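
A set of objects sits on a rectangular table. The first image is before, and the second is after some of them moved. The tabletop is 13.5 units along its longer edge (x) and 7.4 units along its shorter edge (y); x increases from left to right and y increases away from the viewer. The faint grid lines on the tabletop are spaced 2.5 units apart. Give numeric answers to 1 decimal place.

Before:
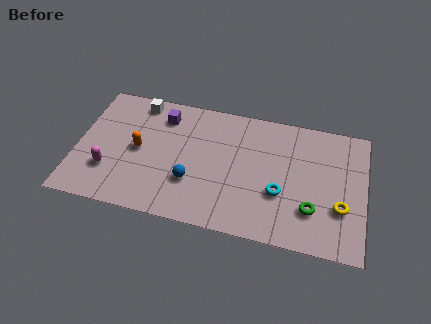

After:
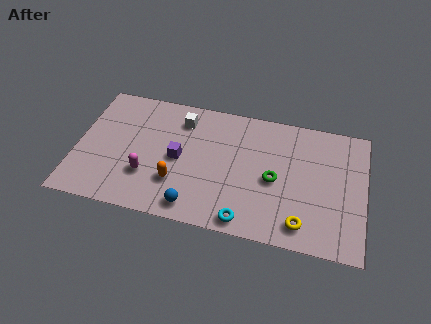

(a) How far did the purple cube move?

2.5

From (3.9, 5.9) to (4.8, 3.6), the purple cube covered √(0.9² + 2.3²) ≈ 2.5 units.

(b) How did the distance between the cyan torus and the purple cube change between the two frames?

-2.2

Before: roughly 6.5 units apart; after: 4.3. That's 2.2 units closer together.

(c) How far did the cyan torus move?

2.4

From (9.6, 2.7) to (8.1, 0.8), the cyan torus covered √(1.5² + 1.9²) ≈ 2.4 units.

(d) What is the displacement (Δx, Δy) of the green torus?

(-1.8, 1.3)

The green torus was at about (11.1, 2.1) and moved to about (9.3, 3.4).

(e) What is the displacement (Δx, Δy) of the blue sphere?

(0.2, -1.4)

From the two frames, the blue sphere sits at roughly (5.5, 2.4) before and (5.7, 1.0) after.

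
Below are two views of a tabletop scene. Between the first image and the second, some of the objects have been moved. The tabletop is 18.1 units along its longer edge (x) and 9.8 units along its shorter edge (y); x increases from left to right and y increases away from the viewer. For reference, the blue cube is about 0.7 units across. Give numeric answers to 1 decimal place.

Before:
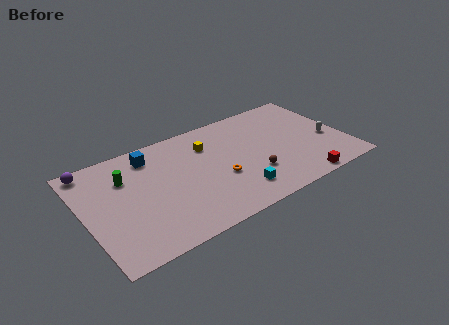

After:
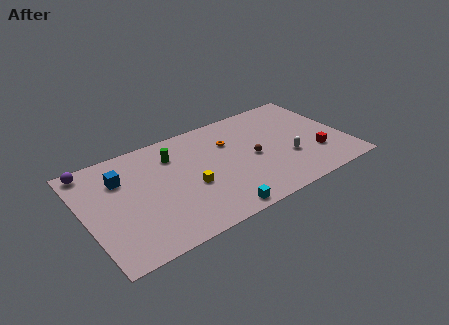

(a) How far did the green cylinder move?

3.4

The green cylinder was near (3.0, 6.9) before and (6.4, 7.4) after, so it travelled √(3.4² + 0.5²) ≈ 3.4 units.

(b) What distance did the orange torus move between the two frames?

3.2

The orange torus was near (9.1, 3.8) before and (10.3, 6.8) after, so it travelled √(1.2² + 3.0²) ≈ 3.2 units.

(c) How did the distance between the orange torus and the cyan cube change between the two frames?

+4.2

Before: roughly 2.0 units apart; after: 6.2. That's 4.2 units further apart.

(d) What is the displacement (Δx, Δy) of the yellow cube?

(-1.7, -3.2)

The yellow cube started near (8.8, 7.2) and ended near (7.1, 4.0).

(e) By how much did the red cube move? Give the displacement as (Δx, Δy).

(1.5, 2.1)

The red cube was at about (14.3, 0.8) and moved to about (15.8, 2.9).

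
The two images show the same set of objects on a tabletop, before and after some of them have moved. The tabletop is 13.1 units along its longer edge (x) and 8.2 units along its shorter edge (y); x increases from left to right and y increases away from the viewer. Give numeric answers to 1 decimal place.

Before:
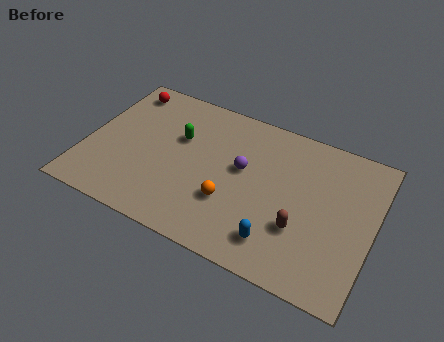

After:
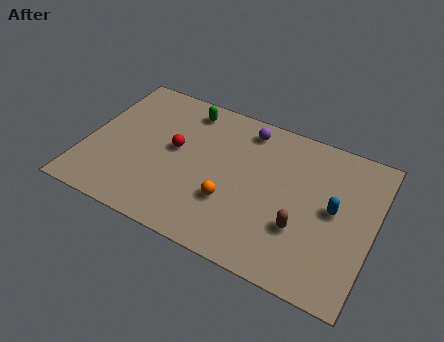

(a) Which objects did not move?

the brown capsule and the orange sphere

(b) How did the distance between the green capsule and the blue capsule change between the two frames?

+1.4

The distance was about 6.2 in the first image and 7.6 in the second, so they moved 1.4 units further apart.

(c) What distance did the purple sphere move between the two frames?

2.3

The purple sphere was near (7.1, 4.7) before and (7.0, 7.0) after, so it travelled √(0.1² + 2.3²) ≈ 2.3 units.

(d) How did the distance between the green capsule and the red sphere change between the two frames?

-0.9

Before: roughly 3.4 units apart; after: 2.5. That's 0.9 units closer together.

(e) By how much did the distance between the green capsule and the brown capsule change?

+0.8

The distance was about 6.4 in the first image and 7.2 in the second, so they moved 0.8 units further apart.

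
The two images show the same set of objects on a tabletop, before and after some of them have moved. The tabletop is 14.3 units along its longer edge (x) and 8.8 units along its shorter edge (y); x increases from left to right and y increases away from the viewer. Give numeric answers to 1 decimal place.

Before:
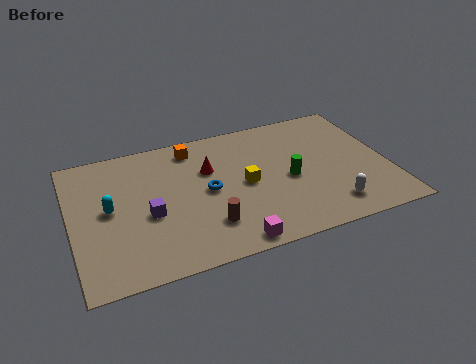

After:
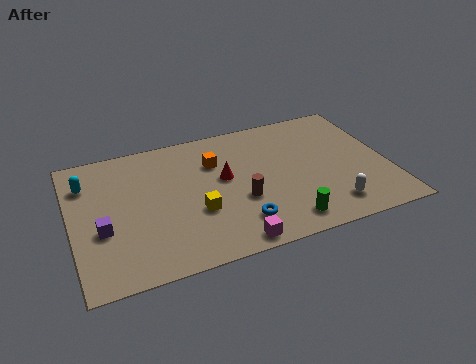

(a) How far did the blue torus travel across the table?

2.8

The blue torus was near (6.1, 4.4) before and (7.3, 1.9) after, so it travelled √(1.2² + 2.5²) ≈ 2.8 units.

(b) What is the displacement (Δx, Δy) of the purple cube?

(-2.1, -0.3)

From the two frames, the purple cube sits at roughly (3.4, 3.7) before and (1.3, 3.4) after.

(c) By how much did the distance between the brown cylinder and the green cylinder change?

-1.6

They were about 4.3 units apart before and 2.7 after — 1.6 units closer together.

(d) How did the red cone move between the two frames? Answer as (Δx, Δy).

(0.6, -0.8)

From the two frames, the red cone sits at roughly (6.3, 5.8) before and (6.9, 5.0) after.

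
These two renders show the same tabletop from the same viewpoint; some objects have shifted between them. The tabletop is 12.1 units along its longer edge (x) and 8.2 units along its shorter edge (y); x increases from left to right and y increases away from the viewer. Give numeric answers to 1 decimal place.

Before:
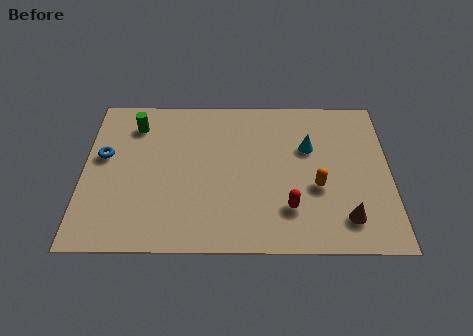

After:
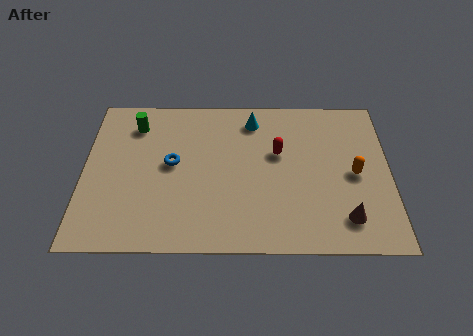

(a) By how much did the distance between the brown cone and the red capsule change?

+2.0

The distance was about 2.3 in the first image and 4.3 in the second, so they moved 2.0 units further apart.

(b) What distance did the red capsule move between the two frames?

2.9

From (8.1, 2.1) to (7.7, 5.0), the red capsule covered √(0.4² + 2.9²) ≈ 2.9 units.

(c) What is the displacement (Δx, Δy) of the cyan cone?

(-2.2, 1.5)

The cyan cone was at about (8.9, 5.3) and moved to about (6.7, 6.8).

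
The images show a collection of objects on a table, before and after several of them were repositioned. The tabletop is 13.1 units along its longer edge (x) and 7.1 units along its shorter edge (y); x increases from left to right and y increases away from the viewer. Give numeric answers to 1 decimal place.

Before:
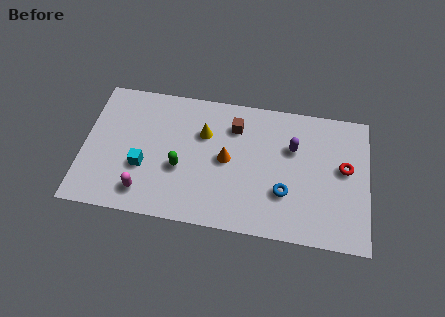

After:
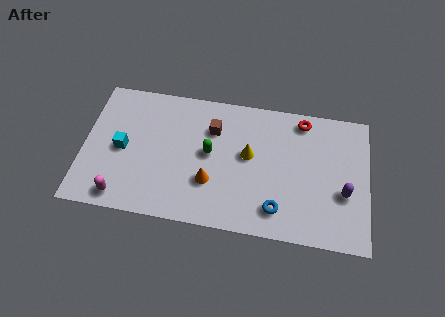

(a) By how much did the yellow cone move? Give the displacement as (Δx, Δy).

(2.1, -0.8)

The yellow cone started near (5.5, 4.8) and ended near (7.6, 4.0).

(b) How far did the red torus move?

3.0

The red torus was near (12.0, 4.0) before and (10.0, 6.2) after, so it travelled √(2.0² + 2.2²) ≈ 3.0 units.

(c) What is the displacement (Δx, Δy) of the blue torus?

(-0.3, -0.9)

The blue torus was at about (9.3, 2.3) and moved to about (9.0, 1.4).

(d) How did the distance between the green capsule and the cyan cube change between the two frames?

+2.3

They were about 1.7 units apart before and 4.0 after — 2.3 units further apart.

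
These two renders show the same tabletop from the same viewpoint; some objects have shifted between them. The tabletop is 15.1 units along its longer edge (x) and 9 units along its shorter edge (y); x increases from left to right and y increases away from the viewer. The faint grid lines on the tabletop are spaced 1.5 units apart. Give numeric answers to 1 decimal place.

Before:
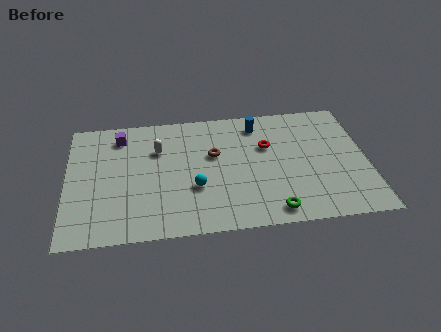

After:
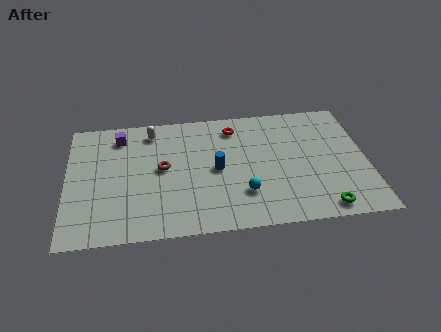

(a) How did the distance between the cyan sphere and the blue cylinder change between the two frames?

-3.1

Before: roughly 5.4 units apart; after: 2.3. That's 3.1 units closer together.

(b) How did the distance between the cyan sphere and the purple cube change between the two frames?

+2.2

They were about 5.6 units apart before and 7.8 after — 2.2 units further apart.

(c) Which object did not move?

the purple cube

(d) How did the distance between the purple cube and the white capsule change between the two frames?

-0.6

They were about 2.2 units apart before and 1.6 after — 0.6 units closer together.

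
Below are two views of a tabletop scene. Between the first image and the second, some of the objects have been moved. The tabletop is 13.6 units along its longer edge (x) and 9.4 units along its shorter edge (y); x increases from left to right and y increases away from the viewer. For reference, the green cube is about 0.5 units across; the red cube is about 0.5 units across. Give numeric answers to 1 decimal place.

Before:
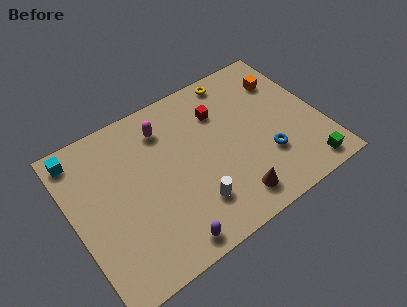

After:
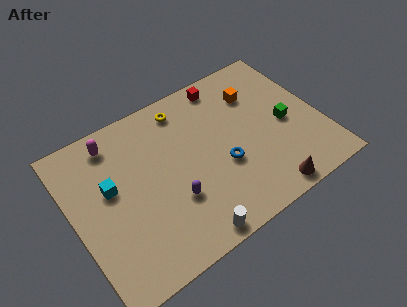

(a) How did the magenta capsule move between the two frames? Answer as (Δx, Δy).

(-2.7, 0.6)

The magenta capsule was at about (5.4, 7.4) and moved to about (2.7, 8.0).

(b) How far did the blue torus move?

2.4

The blue torus was near (10.3, 2.9) before and (8.0, 3.6) after, so it travelled √(2.3² + 0.7²) ≈ 2.4 units.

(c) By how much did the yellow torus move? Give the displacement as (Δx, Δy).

(-3.0, -0.4)

The yellow torus started near (9.6, 8.4) and ended near (6.6, 8.0).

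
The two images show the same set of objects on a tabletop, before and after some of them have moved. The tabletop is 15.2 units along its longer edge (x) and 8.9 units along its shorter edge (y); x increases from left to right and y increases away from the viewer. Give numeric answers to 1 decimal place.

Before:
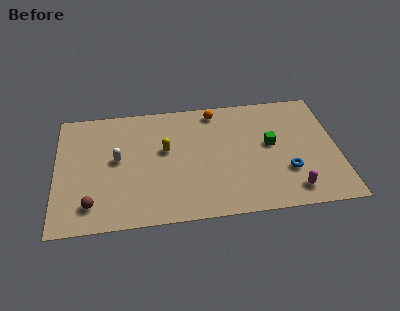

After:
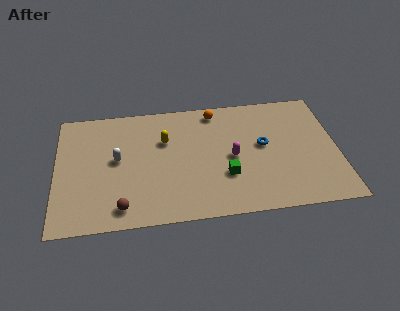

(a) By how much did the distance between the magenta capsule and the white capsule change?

-3.7

The distance was about 9.9 in the first image and 6.2 in the second, so they moved 3.7 units closer together.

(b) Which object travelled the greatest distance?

the magenta capsule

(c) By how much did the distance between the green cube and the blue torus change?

+0.7

The distance was about 2.2 in the first image and 2.9 in the second, so they moved 0.7 units further apart.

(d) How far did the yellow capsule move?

0.7

The yellow capsule moved from about (5.9, 5.2) to (5.9, 5.9), a distance of √(0.0² + 0.7²) ≈ 0.7.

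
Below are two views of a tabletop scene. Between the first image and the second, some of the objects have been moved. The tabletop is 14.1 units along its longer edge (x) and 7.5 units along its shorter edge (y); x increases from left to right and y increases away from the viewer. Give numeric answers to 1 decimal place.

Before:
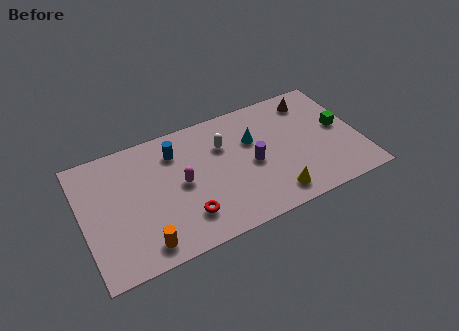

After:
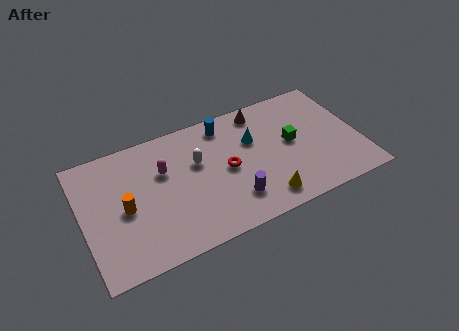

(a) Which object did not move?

the cyan cone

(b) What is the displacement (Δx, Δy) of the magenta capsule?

(-0.8, 1.1)

From the two frames, the magenta capsule sits at roughly (5.0, 3.8) before and (4.2, 4.9) after.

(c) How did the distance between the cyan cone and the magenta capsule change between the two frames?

+0.6

Before: roughly 4.0 units apart; after: 4.6. That's 0.6 units further apart.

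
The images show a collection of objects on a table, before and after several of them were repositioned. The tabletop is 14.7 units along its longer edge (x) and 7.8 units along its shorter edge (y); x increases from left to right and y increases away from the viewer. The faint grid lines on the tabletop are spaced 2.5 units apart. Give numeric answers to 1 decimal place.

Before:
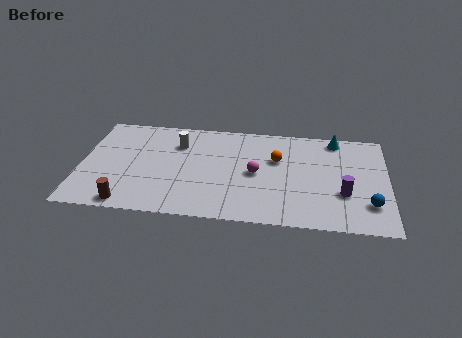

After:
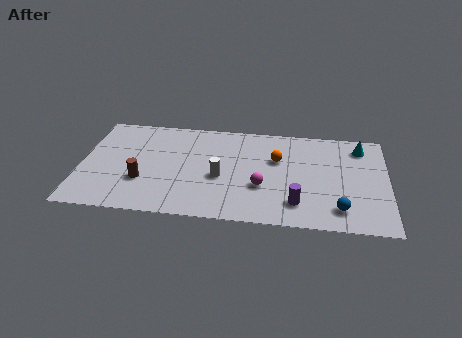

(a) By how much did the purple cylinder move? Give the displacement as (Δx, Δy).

(-2.2, -1.0)

From the two frames, the purple cylinder sits at roughly (12.6, 2.7) before and (10.4, 1.7) after.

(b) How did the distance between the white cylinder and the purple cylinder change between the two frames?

-4.5

Before: roughly 8.5 units apart; after: 4.0. That's 4.5 units closer together.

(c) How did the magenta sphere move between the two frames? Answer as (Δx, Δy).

(0.3, -1.0)

The magenta sphere started near (8.4, 3.8) and ended near (8.7, 2.8).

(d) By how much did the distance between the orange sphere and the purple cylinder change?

-0.5

The distance was about 3.9 in the first image and 3.4 in the second, so they moved 0.5 units closer together.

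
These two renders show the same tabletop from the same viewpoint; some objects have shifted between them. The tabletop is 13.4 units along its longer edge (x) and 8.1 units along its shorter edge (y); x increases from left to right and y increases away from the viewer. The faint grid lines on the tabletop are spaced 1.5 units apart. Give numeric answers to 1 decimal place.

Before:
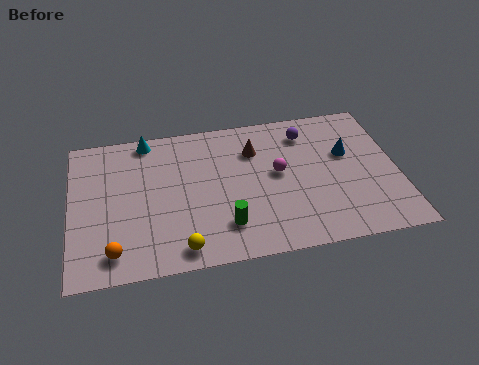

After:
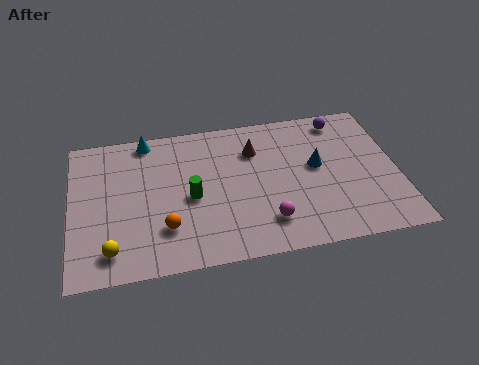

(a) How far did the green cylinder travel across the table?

2.2

From (6.2, 1.9) to (4.9, 3.7), the green cylinder covered √(1.3² + 1.8²) ≈ 2.2 units.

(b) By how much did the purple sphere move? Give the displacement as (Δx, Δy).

(1.5, 0.5)

The purple sphere was at about (9.8, 6.5) and moved to about (11.3, 7.0).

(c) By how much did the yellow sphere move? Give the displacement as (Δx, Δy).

(-2.8, 0.4)

The yellow sphere started near (4.4, 1.0) and ended near (1.6, 1.4).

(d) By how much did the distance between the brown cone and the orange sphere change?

-2.2

They were about 7.5 units apart before and 5.3 after — 2.2 units closer together.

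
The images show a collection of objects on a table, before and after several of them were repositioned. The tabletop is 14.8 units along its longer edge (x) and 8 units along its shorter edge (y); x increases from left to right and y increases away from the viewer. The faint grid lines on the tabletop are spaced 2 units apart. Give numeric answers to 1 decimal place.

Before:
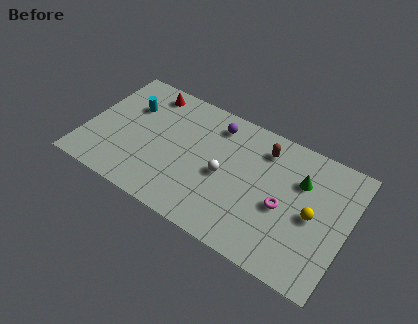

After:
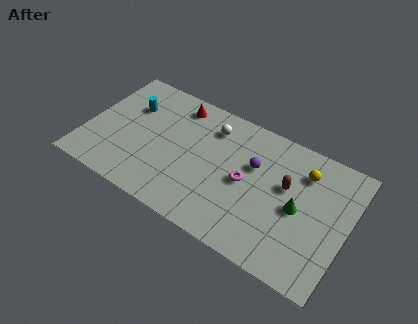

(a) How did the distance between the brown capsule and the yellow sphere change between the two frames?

-2.5

They were about 4.0 units apart before and 1.5 after — 2.5 units closer together.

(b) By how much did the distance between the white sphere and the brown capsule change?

+1.4

Before: roughly 3.3 units apart; after: 4.7. That's 1.4 units further apart.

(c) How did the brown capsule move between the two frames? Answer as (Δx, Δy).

(1.5, -1.6)

From the two frames, the brown capsule sits at roughly (9.8, 6.4) before and (11.3, 4.8) after.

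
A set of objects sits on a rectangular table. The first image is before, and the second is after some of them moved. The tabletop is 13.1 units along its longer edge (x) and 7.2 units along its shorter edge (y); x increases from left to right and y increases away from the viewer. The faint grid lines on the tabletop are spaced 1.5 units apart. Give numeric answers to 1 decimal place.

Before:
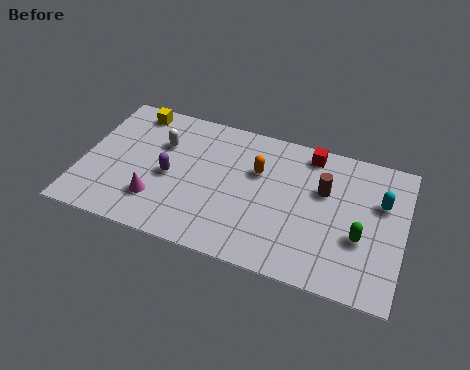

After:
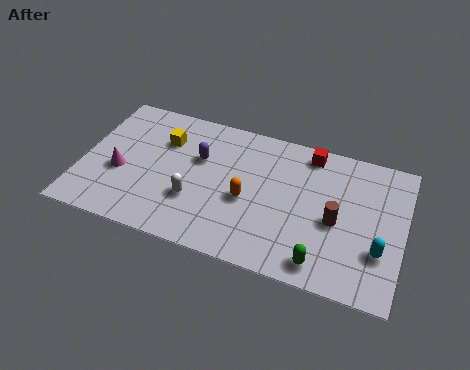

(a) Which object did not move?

the red cube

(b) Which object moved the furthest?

the white capsule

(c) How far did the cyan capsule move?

2.4

The cyan capsule was near (12.1, 4.7) before and (12.2, 2.3) after, so it travelled √(0.1² + 2.4²) ≈ 2.4 units.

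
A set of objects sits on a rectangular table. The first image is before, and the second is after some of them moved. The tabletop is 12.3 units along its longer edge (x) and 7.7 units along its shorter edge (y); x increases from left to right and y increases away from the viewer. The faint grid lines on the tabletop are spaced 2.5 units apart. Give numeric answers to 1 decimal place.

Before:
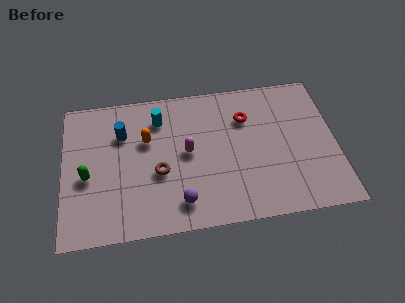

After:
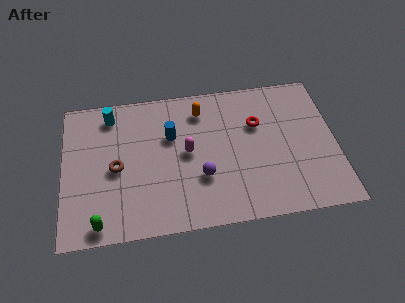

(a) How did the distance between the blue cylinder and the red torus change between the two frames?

-1.7

They were about 5.6 units apart before and 3.9 after — 1.7 units closer together.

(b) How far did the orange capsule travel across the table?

2.8

From (3.8, 4.9) to (6.3, 6.2), the orange capsule covered √(2.5² + 1.3²) ≈ 2.8 units.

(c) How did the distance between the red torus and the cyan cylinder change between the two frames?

+2.8

The distance was about 3.9 in the first image and 6.7 in the second, so they moved 2.8 units further apart.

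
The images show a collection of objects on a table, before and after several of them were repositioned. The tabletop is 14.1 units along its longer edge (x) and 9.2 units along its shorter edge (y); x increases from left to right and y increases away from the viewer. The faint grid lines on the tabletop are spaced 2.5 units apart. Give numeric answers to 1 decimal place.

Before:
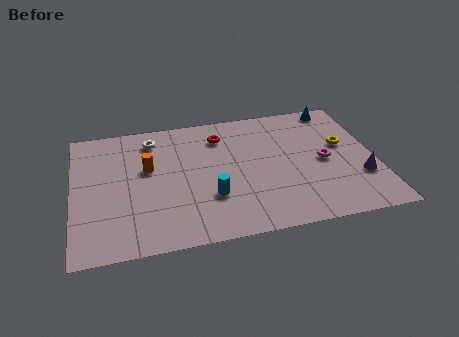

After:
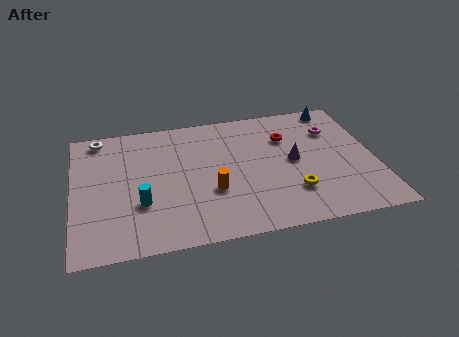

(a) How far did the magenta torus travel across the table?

2.3

From (11.7, 4.4) to (12.3, 6.6), the magenta torus covered √(0.6² + 2.2²) ≈ 2.3 units.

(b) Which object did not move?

the blue cone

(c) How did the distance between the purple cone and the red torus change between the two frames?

-5.8

They were about 7.6 units apart before and 1.8 after — 5.8 units closer together.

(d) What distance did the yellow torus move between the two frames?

3.9

The yellow torus was near (12.7, 5.4) before and (10.1, 2.5) after, so it travelled √(2.6² + 2.9²) ≈ 3.9 units.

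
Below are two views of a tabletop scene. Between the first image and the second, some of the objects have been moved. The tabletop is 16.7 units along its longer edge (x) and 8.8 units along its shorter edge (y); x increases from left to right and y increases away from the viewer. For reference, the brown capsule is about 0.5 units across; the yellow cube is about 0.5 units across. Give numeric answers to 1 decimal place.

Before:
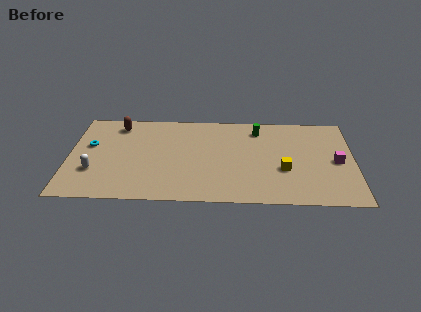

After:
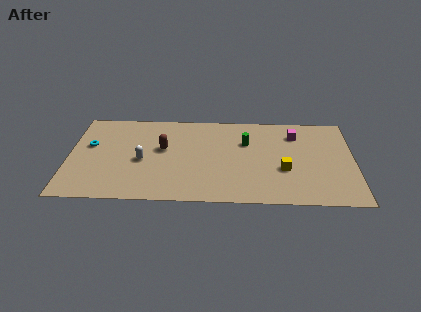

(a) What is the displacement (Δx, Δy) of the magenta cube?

(-2.4, 2.6)

From the two frames, the magenta cube sits at roughly (15.7, 4.2) before and (13.3, 6.8) after.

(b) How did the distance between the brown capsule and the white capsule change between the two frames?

-3.1

Before: roughly 4.8 units apart; after: 1.7. That's 3.1 units closer together.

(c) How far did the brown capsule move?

3.5

The brown capsule was near (2.8, 7.4) before and (5.5, 5.1) after, so it travelled √(2.7² + 2.3²) ≈ 3.5 units.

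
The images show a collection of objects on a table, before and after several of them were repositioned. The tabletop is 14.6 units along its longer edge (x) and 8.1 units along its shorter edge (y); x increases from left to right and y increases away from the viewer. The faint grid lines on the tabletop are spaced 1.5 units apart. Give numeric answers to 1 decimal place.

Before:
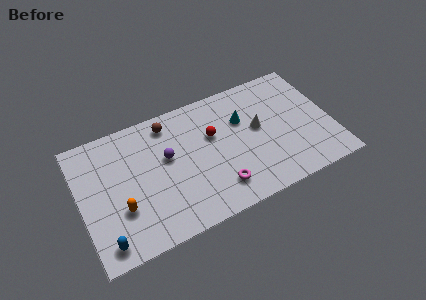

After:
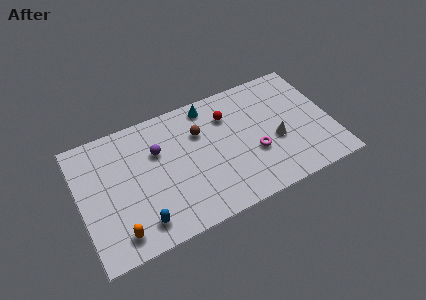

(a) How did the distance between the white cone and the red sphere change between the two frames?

+1.0

Before: roughly 2.7 units apart; after: 3.7. That's 1.0 units further apart.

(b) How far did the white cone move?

1.5

The white cone was near (10.4, 4.5) before and (11.3, 3.3) after, so it travelled √(0.9² + 1.2²) ≈ 1.5 units.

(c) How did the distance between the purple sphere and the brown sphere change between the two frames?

+0.4

Before: roughly 2.1 units apart; after: 2.5. That's 0.4 units further apart.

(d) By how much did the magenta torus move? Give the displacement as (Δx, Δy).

(2.3, 1.3)

The magenta torus was at about (7.7, 1.7) and moved to about (10.0, 3.0).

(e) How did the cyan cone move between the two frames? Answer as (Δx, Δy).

(-1.8, 1.7)

The cyan cone started near (9.6, 5.4) and ended near (7.8, 7.1).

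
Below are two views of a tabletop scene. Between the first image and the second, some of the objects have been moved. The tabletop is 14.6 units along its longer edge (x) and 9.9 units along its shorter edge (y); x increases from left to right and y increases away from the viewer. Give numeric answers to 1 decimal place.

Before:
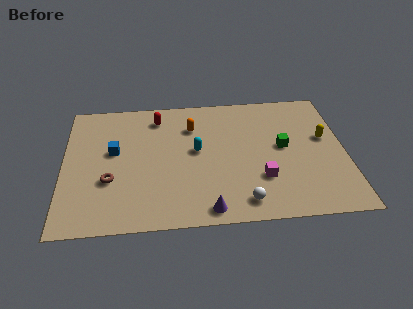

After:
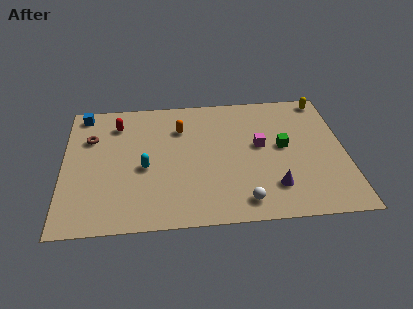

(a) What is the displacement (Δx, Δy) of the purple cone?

(3.4, 1.3)

The purple cone was at about (7.4, 1.0) and moved to about (10.8, 2.3).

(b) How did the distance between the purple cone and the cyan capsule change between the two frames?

+2.5

The distance was about 4.4 in the first image and 6.9 in the second, so they moved 2.5 units further apart.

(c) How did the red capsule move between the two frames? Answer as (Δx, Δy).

(-2.1, -0.4)

The red capsule was at about (4.9, 8.2) and moved to about (2.8, 7.8).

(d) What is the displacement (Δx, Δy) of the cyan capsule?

(-2.7, -1.1)

The cyan capsule started near (6.9, 5.4) and ended near (4.2, 4.3).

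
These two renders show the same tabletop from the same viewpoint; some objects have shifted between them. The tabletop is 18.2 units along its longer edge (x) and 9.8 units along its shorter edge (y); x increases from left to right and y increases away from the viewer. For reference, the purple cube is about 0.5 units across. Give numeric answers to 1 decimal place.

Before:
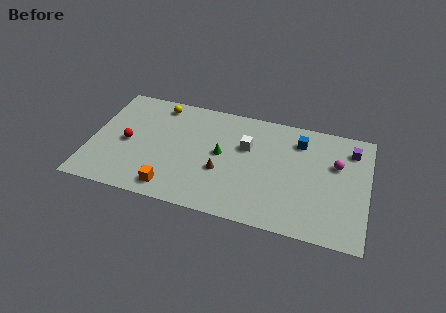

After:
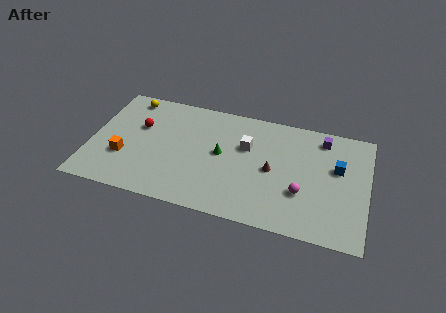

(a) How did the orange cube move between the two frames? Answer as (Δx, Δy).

(-3.3, 1.9)

The orange cube started near (5.6, 1.4) and ended near (2.3, 3.3).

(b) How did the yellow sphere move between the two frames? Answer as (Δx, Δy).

(-2.0, 0.1)

The yellow sphere was at about (4.2, 8.5) and moved to about (2.2, 8.6).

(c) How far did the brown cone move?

3.4

The brown cone moved from about (8.7, 3.7) to (12.0, 4.7), a distance of √(3.3² + 1.0²) ≈ 3.4.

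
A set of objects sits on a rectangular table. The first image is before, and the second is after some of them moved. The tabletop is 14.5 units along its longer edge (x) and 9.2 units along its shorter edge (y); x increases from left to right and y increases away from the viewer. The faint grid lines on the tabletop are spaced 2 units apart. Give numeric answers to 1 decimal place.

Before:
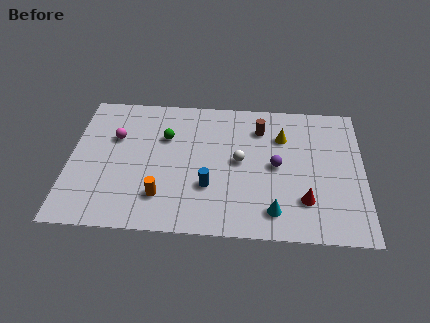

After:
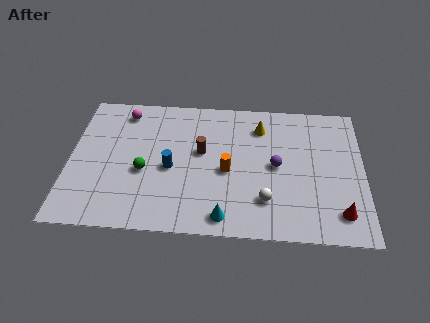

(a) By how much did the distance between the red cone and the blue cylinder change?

+3.9

Before: roughly 4.7 units apart; after: 8.6. That's 3.9 units further apart.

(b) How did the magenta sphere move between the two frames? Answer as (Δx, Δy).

(0.4, 1.8)

The magenta sphere was at about (2.2, 6.0) and moved to about (2.6, 7.8).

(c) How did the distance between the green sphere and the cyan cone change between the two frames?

-2.3

The distance was about 7.1 in the first image and 4.8 in the second, so they moved 2.3 units closer together.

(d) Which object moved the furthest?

the orange cylinder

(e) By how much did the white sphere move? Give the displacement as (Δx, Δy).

(1.3, -2.5)

From the two frames, the white sphere sits at roughly (8.4, 4.8) before and (9.7, 2.3) after.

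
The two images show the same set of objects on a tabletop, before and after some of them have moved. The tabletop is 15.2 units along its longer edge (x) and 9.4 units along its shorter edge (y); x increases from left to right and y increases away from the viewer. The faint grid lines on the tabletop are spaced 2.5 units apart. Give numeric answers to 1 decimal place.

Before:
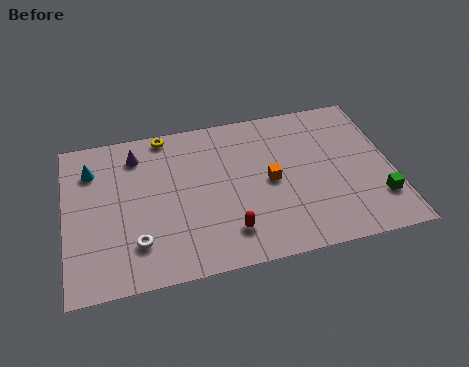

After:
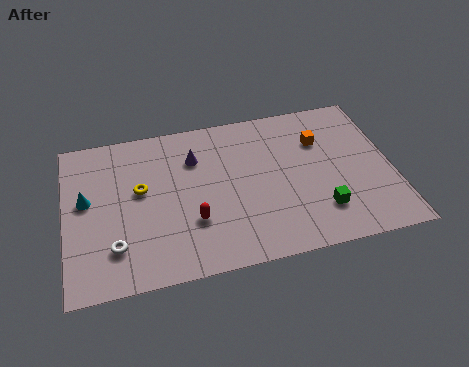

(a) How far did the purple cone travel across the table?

2.8

The purple cone moved from about (3.4, 7.6) to (6.1, 6.8), a distance of √(2.7² + 0.8²) ≈ 2.8.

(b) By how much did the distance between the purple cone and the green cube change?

-5.0

They were about 12.2 units apart before and 7.2 after — 5.0 units closer together.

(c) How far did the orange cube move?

3.2

From (9.5, 4.6) to (12.0, 6.6), the orange cube covered √(2.5² + 2.0²) ≈ 3.2 units.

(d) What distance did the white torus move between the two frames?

1.0

The white torus moved from about (3.2, 2.3) to (2.2, 2.3), a distance of √(1.0² + 0.0²) ≈ 1.0.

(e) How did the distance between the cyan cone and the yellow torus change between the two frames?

-1.3

Before: roughly 3.8 units apart; after: 2.5. That's 1.3 units closer together.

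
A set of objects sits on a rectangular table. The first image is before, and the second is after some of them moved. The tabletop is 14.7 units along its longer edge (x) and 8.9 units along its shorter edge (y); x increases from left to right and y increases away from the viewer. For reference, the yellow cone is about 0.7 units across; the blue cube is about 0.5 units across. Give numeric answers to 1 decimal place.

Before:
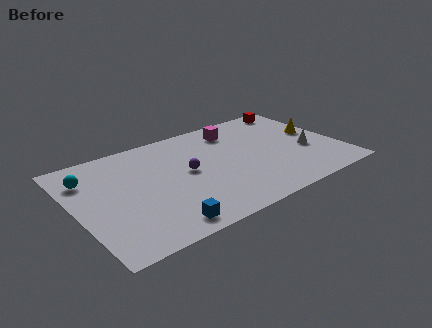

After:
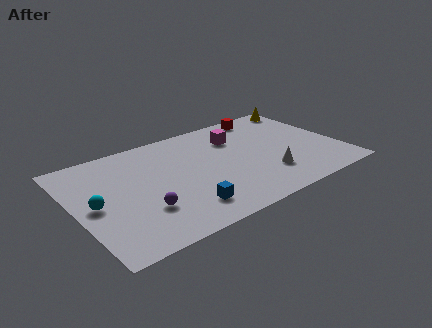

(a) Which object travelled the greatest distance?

the purple sphere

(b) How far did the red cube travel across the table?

1.9

The red cube moved from about (13.2, 7.9) to (11.3, 7.9), a distance of √(1.9² + 0.0²) ≈ 1.9.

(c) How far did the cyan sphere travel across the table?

2.4

The cyan sphere was near (1.0, 6.7) before and (1.0, 4.3) after, so it travelled √(0.0² + 2.4²) ≈ 2.4 units.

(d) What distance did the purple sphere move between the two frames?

3.4

The purple sphere moved from about (6.2, 4.7) to (3.4, 2.7), a distance of √(2.8² + 2.0²) ≈ 3.4.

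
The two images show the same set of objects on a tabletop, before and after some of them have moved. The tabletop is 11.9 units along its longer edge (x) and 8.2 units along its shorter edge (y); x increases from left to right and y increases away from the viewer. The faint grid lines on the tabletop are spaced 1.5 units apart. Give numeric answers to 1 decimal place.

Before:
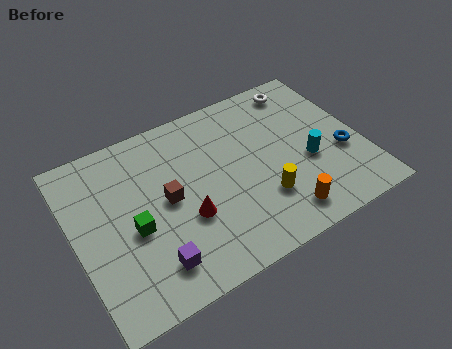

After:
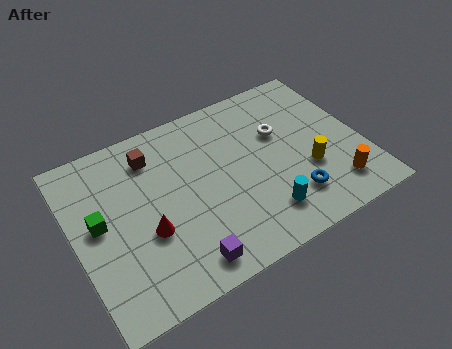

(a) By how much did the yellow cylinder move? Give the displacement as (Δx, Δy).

(2.0, 0.5)

From the two frames, the yellow cylinder sits at roughly (7.5, 2.4) before and (9.5, 2.9) after.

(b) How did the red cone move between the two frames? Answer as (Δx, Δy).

(-1.6, 0.1)

The red cone was at about (4.4, 3.0) and moved to about (2.8, 3.1).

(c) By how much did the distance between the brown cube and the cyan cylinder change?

+0.3

The distance was about 5.9 in the first image and 6.2 in the second, so they moved 0.3 units further apart.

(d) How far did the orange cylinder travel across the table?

2.3

The orange cylinder was near (8.1, 1.3) before and (10.4, 1.6) after, so it travelled √(2.3² + 0.3²) ≈ 2.3 units.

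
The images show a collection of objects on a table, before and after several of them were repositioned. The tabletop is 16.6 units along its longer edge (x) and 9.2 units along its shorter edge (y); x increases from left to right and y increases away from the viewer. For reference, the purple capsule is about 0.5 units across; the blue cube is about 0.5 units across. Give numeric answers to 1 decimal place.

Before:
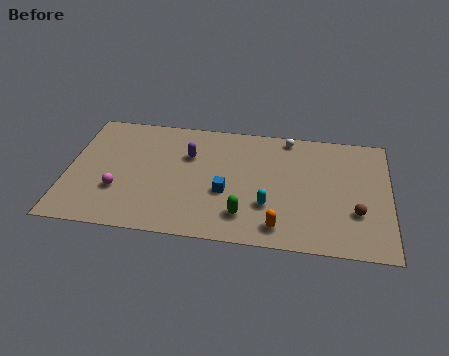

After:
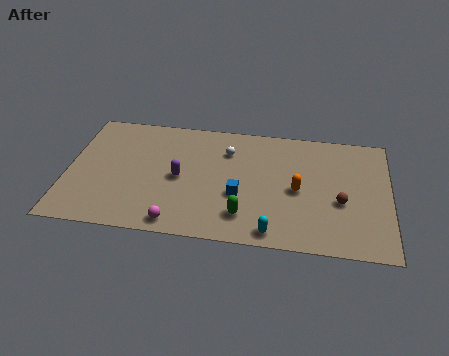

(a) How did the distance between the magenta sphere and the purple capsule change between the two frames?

-1.3

Before: roughly 4.7 units apart; after: 3.4. That's 1.3 units closer together.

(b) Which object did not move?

the green capsule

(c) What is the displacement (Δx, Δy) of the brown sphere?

(-0.8, 0.7)

From the two frames, the brown sphere sits at roughly (14.9, 3.0) before and (14.1, 3.7) after.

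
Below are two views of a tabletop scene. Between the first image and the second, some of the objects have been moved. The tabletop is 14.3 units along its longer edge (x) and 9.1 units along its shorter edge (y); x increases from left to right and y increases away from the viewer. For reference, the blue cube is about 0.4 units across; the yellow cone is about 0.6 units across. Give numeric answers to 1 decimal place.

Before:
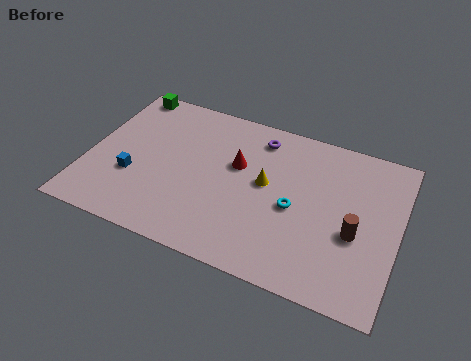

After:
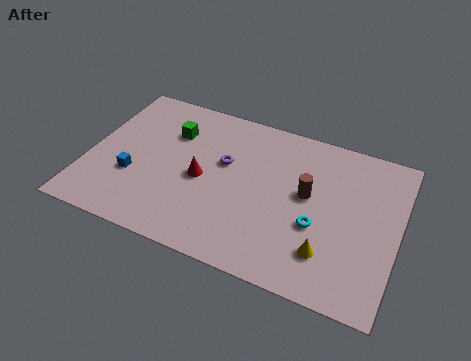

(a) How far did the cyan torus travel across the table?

1.3

From (9.6, 4.1) to (10.7, 3.5), the cyan torus covered √(1.1² + 0.6²) ≈ 1.3 units.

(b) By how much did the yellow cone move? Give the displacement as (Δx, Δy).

(3.1, -2.8)

From the two frames, the yellow cone sits at roughly (8.2, 5.0) before and (11.3, 2.2) after.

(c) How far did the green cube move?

3.0

From (1.2, 8.3) to (3.6, 6.5), the green cube covered √(2.4² + 1.8²) ≈ 3.0 units.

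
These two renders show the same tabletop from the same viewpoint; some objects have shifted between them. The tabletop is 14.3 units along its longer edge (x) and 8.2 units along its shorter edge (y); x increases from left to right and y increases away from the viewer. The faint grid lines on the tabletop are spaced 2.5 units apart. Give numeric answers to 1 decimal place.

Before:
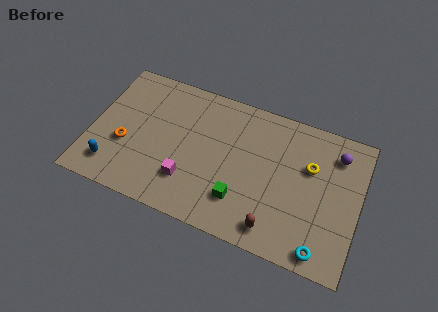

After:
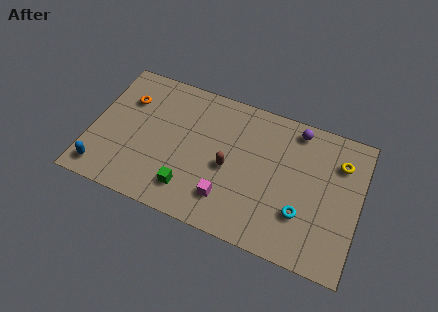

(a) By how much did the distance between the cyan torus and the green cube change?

+1.4

They were about 4.6 units apart before and 6.0 after — 1.4 units further apart.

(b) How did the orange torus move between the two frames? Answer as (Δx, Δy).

(-0.2, 2.7)

From the two frames, the orange torus sits at roughly (1.9, 3.1) before and (1.7, 5.8) after.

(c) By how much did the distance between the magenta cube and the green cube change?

-0.8

The distance was about 2.8 in the first image and 2.0 in the second, so they moved 0.8 units closer together.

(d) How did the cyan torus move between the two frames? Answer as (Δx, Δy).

(-1.2, 1.6)

From the two frames, the cyan torus sits at roughly (12.6, 0.9) before and (11.4, 2.5) after.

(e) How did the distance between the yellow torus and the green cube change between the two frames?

+4.1

They were about 4.7 units apart before and 8.8 after — 4.1 units further apart.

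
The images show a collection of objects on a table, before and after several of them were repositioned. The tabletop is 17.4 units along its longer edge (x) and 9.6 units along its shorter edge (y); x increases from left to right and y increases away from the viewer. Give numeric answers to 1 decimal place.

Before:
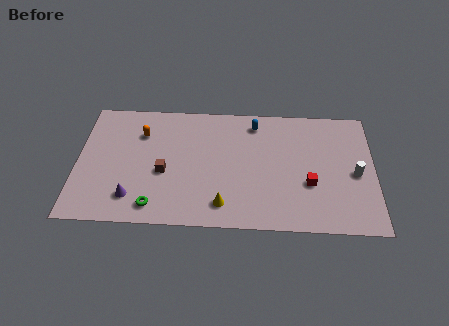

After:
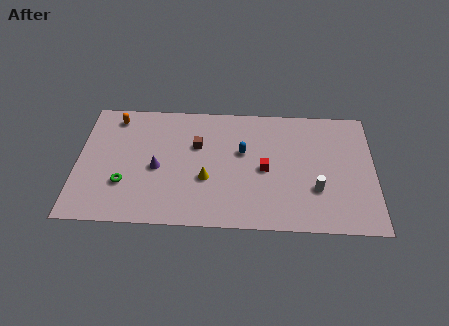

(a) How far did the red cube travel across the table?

2.8

From (13.6, 3.5) to (11.0, 4.5), the red cube covered √(2.6² + 1.0²) ≈ 2.8 units.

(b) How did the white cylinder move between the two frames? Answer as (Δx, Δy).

(-2.3, -1.3)

The white cylinder was at about (16.3, 4.4) and moved to about (14.0, 3.1).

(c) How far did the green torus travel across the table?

2.4

The green torus moved from about (4.6, 1.4) to (2.8, 3.0), a distance of √(1.8² + 1.6²) ≈ 2.4.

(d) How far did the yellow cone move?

2.1

The yellow cone was near (8.6, 1.7) before and (7.6, 3.6) after, so it travelled √(1.0² + 1.9²) ≈ 2.1 units.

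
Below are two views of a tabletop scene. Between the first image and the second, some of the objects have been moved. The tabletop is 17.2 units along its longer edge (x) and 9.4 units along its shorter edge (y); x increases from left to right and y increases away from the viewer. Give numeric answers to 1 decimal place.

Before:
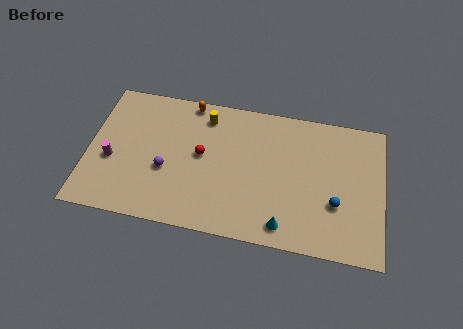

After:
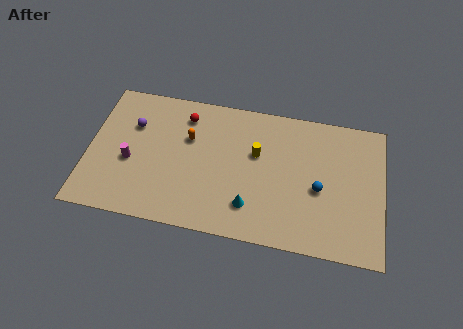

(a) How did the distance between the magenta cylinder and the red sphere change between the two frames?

-0.6

They were about 5.4 units apart before and 4.8 after — 0.6 units closer together.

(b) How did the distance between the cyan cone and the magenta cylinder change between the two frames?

-3.2

They were about 10.5 units apart before and 7.3 after — 3.2 units closer together.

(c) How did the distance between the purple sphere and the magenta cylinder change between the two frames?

-0.7

Before: roughly 3.2 units apart; after: 2.5. That's 0.7 units closer together.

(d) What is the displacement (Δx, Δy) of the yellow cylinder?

(3.1, -2.0)

From the two frames, the yellow cylinder sits at roughly (6.7, 7.8) before and (9.8, 5.8) after.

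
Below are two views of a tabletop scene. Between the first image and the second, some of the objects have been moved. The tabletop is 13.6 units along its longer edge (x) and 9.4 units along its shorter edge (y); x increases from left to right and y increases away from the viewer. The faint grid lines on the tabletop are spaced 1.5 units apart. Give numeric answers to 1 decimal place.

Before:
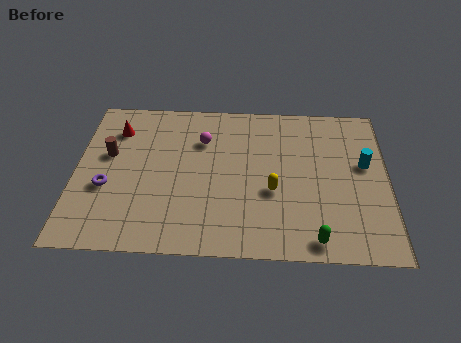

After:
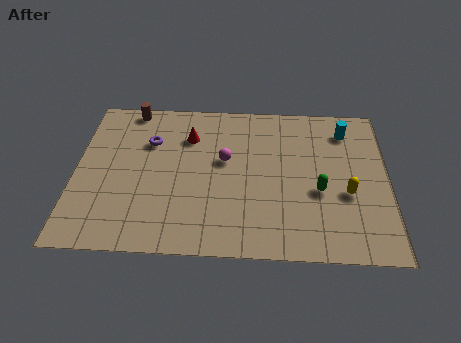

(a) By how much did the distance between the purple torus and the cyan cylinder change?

-2.7

Before: roughly 11.4 units apart; after: 8.7. That's 2.7 units closer together.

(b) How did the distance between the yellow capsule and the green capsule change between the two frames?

-2.0

They were about 3.2 units apart before and 1.2 after — 2.0 units closer together.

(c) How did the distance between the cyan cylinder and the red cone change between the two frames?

-4.1

They were about 11.0 units apart before and 6.9 after — 4.1 units closer together.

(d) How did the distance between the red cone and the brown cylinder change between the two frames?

+1.5

Before: roughly 1.6 units apart; after: 3.1. That's 1.5 units further apart.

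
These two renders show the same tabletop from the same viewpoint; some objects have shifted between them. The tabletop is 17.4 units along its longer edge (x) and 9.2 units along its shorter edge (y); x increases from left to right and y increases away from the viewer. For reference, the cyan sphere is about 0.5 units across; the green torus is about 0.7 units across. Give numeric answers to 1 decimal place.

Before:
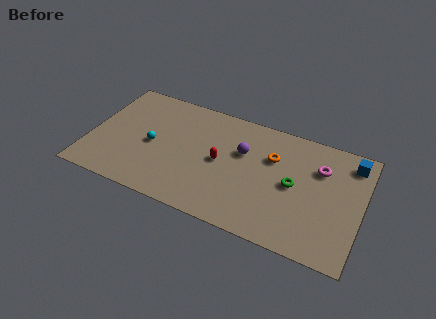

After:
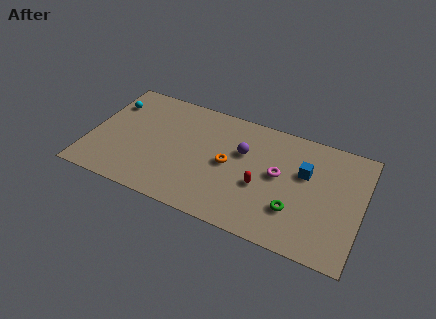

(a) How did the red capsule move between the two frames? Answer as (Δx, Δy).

(2.7, -0.9)

The red capsule was at about (8.4, 4.6) and moved to about (11.1, 3.7).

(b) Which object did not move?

the purple sphere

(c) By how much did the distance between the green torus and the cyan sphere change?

+3.9

They were about 9.1 units apart before and 13.0 after — 3.9 units further apart.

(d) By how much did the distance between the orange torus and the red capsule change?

-1.2

They were about 3.6 units apart before and 2.4 after — 1.2 units closer together.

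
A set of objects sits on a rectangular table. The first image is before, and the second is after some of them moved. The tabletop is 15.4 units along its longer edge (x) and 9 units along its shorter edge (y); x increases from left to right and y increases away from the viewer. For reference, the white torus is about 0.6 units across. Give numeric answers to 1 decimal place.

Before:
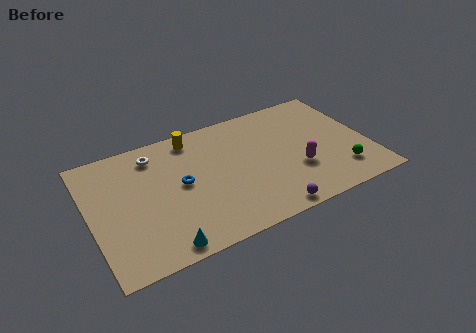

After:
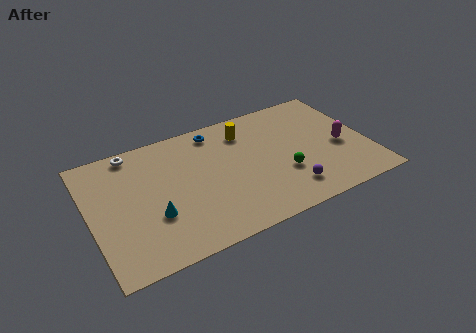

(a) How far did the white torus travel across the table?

1.3

From (3.8, 7.4) to (2.7, 8.1), the white torus covered √(1.1² + 0.7²) ≈ 1.3 units.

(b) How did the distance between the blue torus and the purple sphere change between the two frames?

+1.0

They were about 5.8 units apart before and 6.8 after — 1.0 units further apart.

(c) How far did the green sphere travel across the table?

3.3

The green sphere moved from about (13.6, 2.0) to (10.5, 3.1), a distance of √(3.1² + 1.1²) ≈ 3.3.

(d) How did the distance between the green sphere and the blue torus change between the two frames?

-3.3

They were about 9.0 units apart before and 5.7 after — 3.3 units closer together.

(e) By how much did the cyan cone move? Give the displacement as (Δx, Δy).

(-0.2, 2.2)

From the two frames, the cyan cone sits at roughly (3.5, 0.9) before and (3.3, 3.1) after.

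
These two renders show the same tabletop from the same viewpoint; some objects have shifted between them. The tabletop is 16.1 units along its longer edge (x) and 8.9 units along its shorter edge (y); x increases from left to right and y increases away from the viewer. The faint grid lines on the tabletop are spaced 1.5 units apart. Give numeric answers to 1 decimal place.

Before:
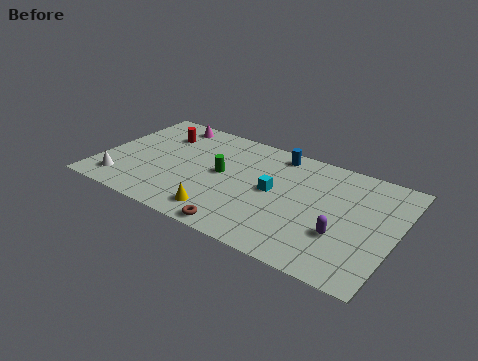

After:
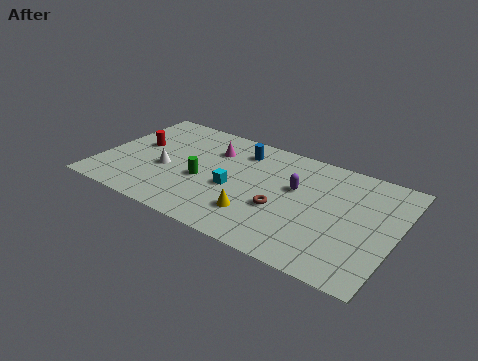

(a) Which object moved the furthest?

the purple capsule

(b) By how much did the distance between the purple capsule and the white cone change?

-4.8

Before: roughly 12.0 units apart; after: 7.2. That's 4.8 units closer together.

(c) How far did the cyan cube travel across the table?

2.2

The cyan cube was near (9.5, 4.6) before and (7.4, 3.8) after, so it travelled √(2.1² + 0.8²) ≈ 2.2 units.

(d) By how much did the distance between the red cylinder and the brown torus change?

+0.5

Before: roughly 8.0 units apart; after: 8.5. That's 0.5 units further apart.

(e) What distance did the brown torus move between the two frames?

3.2

The brown torus moved from about (8.3, 0.8) to (10.1, 3.4), a distance of √(1.8² + 2.6²) ≈ 3.2.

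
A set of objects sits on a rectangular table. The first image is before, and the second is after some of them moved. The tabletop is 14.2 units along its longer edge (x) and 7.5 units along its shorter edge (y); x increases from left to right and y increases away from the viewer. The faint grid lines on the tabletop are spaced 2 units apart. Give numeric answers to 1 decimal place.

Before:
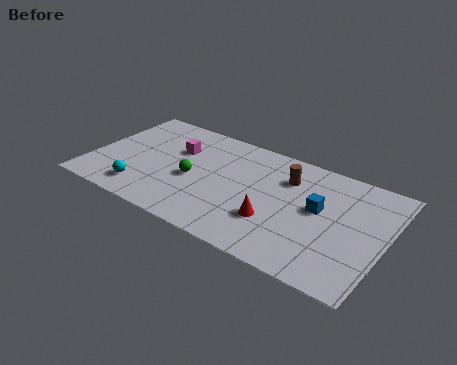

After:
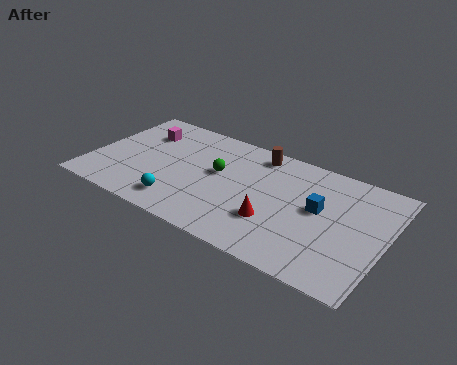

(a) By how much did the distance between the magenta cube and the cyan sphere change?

+1.1

They were about 3.8 units apart before and 4.9 after — 1.1 units further apart.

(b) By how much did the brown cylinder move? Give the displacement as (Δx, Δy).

(-1.6, 1.0)

The brown cylinder started near (9.3, 5.5) and ended near (7.7, 6.5).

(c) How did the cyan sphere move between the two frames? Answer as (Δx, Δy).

(1.9, 0.0)

The cyan sphere started near (2.8, 1.4) and ended near (4.7, 1.4).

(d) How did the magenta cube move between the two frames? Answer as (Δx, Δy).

(-1.8, 0.5)

The magenta cube was at about (3.9, 5.0) and moved to about (2.1, 5.5).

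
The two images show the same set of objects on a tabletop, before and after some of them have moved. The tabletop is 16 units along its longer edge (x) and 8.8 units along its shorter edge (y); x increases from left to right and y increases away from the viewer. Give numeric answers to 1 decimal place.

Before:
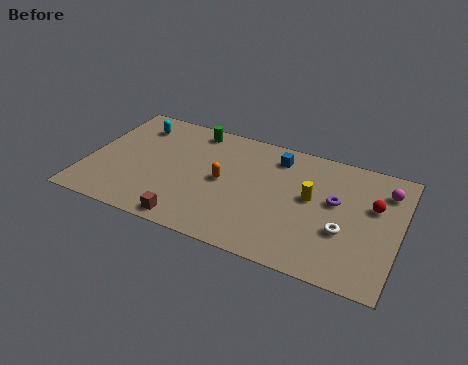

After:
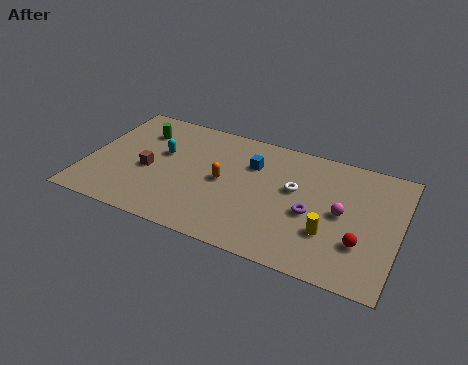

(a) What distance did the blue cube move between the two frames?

1.6

The blue cube moved from about (9.5, 7.2) to (8.3, 6.2), a distance of √(1.2² + 1.0²) ≈ 1.6.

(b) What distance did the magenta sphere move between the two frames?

3.1

The magenta sphere moved from about (15.1, 6.8) to (13.1, 4.4), a distance of √(2.0² + 2.4²) ≈ 3.1.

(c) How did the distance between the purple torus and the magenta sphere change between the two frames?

-1.3

They were about 2.9 units apart before and 1.6 after — 1.3 units closer together.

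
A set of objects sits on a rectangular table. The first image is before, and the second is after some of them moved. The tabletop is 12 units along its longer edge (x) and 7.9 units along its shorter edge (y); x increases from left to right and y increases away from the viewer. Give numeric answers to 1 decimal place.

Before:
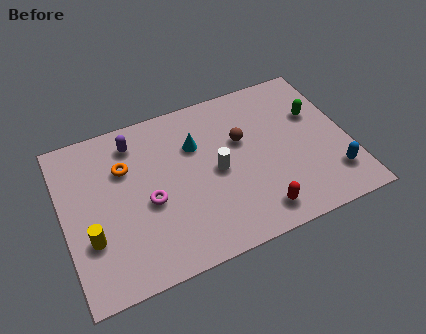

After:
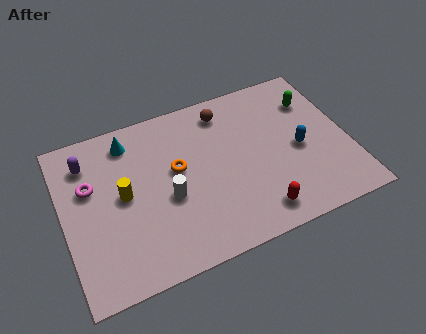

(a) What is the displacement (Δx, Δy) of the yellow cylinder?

(1.5, 1.5)

The yellow cylinder started near (1.0, 2.6) and ended near (2.5, 4.1).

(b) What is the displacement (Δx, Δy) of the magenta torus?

(-2.3, 1.6)

The magenta torus was at about (3.5, 3.4) and moved to about (1.2, 5.0).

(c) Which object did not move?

the red capsule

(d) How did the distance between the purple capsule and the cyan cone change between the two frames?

-0.9

They were about 2.7 units apart before and 1.8 after — 0.9 units closer together.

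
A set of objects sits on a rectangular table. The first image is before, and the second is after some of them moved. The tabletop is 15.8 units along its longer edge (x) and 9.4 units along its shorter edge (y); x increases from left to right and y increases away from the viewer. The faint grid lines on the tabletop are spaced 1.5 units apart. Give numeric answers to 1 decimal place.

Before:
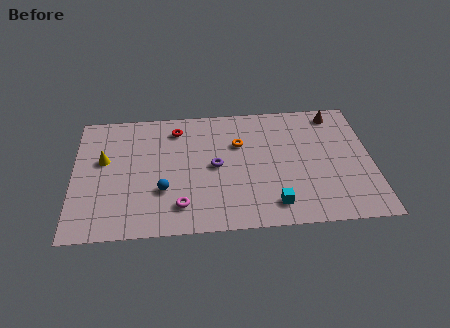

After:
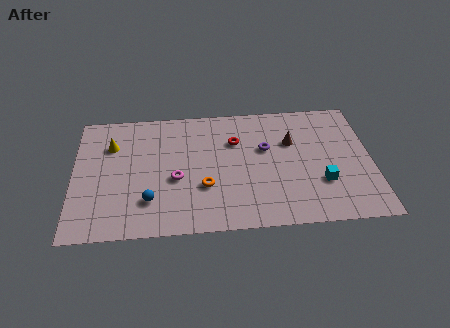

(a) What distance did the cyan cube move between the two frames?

3.0

The cyan cube was near (10.5, 1.6) before and (13.1, 3.0) after, so it travelled √(2.6² + 1.4²) ≈ 3.0 units.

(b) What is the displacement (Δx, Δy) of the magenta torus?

(-0.2, 2.0)

The magenta torus started near (5.6, 1.9) and ended near (5.4, 3.9).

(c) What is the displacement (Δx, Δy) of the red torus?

(3.1, -1.2)

The red torus started near (5.5, 7.7) and ended near (8.6, 6.5).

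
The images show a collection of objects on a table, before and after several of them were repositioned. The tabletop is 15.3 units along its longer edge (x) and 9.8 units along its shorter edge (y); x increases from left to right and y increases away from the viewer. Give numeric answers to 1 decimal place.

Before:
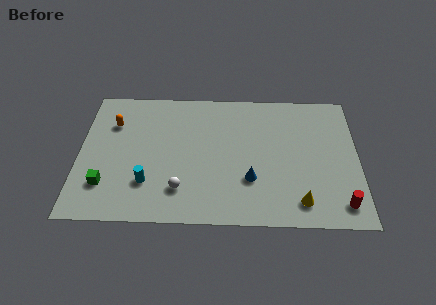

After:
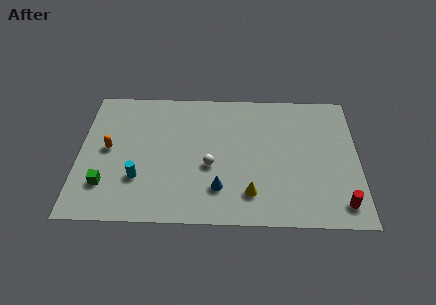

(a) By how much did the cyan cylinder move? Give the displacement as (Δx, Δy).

(-0.5, 0.3)

From the two frames, the cyan cylinder sits at roughly (3.8, 2.7) before and (3.3, 3.0) after.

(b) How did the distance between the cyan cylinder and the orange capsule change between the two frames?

-2.0

The distance was about 4.7 in the first image and 2.7 in the second, so they moved 2.0 units closer together.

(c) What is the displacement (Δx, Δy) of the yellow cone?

(-2.7, 0.5)

From the two frames, the yellow cone sits at roughly (12.1, 1.6) before and (9.4, 2.1) after.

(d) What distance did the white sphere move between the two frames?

2.3

From (5.6, 2.3) to (7.2, 4.0), the white sphere covered √(1.6² + 1.7²) ≈ 2.3 units.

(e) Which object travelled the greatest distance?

the yellow cone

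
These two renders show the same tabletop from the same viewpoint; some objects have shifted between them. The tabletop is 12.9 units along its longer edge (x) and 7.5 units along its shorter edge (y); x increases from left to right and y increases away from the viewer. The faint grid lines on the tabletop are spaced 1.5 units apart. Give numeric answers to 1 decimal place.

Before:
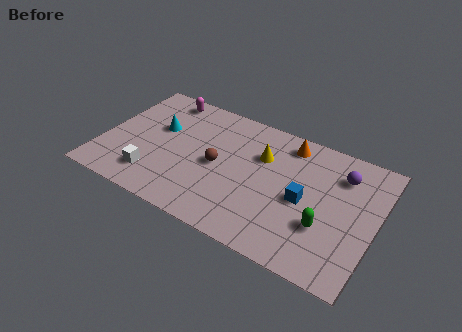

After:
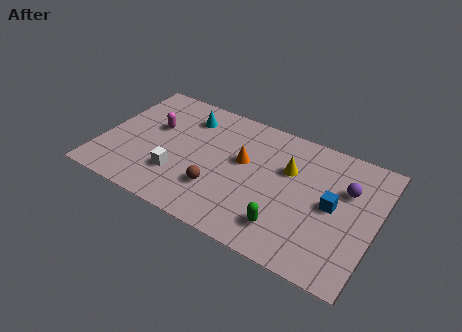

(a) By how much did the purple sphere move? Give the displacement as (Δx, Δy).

(0.3, -0.7)

From the two frames, the purple sphere sits at roughly (11.1, 5.7) before and (11.4, 5.0) after.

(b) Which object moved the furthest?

the orange cone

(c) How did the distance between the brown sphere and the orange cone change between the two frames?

-1.7

The distance was about 4.1 in the first image and 2.4 in the second, so they moved 1.7 units closer together.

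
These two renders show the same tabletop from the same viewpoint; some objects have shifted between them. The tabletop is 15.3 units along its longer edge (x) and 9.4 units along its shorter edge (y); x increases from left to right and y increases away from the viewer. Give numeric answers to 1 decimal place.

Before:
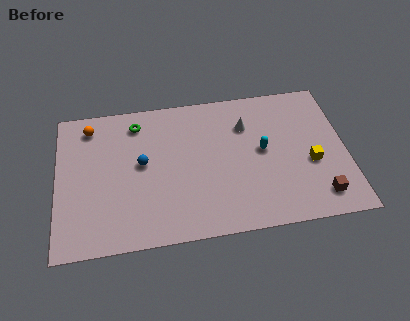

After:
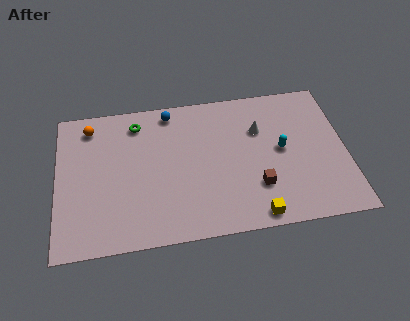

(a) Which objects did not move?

the green torus and the orange sphere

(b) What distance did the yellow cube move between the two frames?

4.2

The yellow cube moved from about (13.4, 3.8) to (10.3, 0.9), a distance of √(3.1² + 2.9²) ≈ 4.2.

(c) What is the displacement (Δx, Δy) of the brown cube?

(-3.2, 1.1)

The brown cube started near (13.7, 1.6) and ended near (10.5, 2.7).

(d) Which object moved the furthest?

the yellow cube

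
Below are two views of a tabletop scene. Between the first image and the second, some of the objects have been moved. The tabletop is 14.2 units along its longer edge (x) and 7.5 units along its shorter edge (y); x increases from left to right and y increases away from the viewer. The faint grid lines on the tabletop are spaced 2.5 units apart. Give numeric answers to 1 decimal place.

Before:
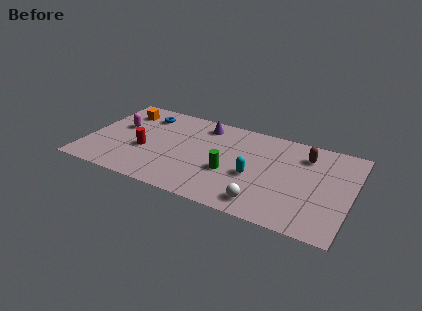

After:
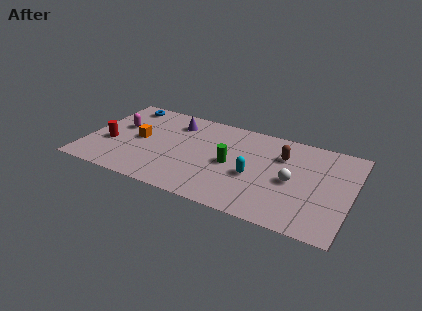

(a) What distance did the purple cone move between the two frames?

1.6

From (6.0, 6.3) to (4.5, 5.9), the purple cone covered √(1.5² + 0.4²) ≈ 1.6 units.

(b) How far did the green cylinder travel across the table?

0.7

From (7.8, 2.9) to (7.8, 3.6), the green cylinder covered √(0.0² + 0.7²) ≈ 0.7 units.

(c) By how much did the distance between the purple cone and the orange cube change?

-1.7

They were about 4.4 units apart before and 2.7 after — 1.7 units closer together.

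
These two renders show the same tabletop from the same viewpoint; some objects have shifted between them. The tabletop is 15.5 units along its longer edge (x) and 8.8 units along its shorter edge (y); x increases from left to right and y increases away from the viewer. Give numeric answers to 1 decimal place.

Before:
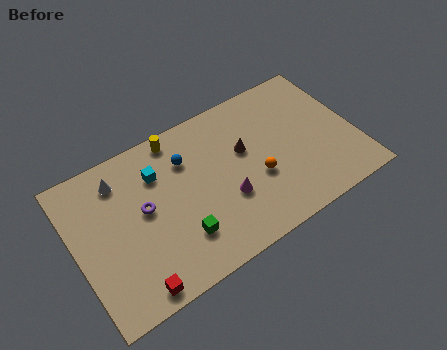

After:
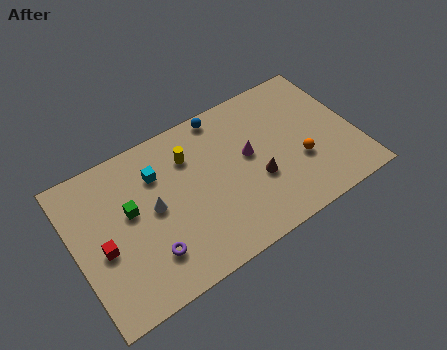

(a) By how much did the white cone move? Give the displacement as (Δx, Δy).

(1.5, -2.5)

From the two frames, the white cone sits at roughly (2.8, 7.1) before and (4.3, 4.6) after.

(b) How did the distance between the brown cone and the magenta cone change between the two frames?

-1.0

The distance was about 2.6 in the first image and 1.6 in the second, so they moved 1.0 units closer together.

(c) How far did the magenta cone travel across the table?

2.4

From (8.1, 3.1) to (9.7, 4.9), the magenta cone covered √(1.6² + 1.8²) ≈ 2.4 units.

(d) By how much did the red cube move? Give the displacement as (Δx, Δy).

(-1.2, 2.9)

From the two frames, the red cube sits at roughly (2.6, 0.9) before and (1.4, 3.8) after.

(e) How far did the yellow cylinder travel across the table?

1.5

The yellow cylinder moved from about (6.1, 7.9) to (6.6, 6.5), a distance of √(0.5² + 1.4²) ≈ 1.5.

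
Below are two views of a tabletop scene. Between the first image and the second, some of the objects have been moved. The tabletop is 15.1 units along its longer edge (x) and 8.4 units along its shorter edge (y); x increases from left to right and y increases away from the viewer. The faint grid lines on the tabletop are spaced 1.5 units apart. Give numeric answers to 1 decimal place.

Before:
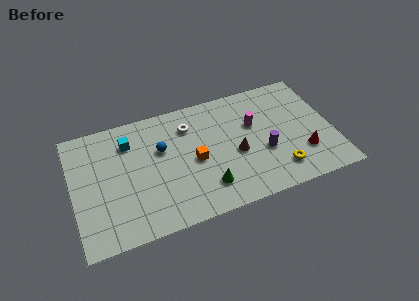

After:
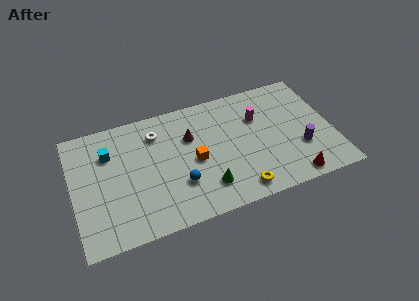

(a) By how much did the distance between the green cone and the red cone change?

-0.7

Before: roughly 5.7 units apart; after: 5.0. That's 0.7 units closer together.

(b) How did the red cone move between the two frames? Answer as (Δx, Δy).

(-0.8, -1.5)

From the two frames, the red cone sits at roughly (13.2, 2.4) before and (12.4, 0.9) after.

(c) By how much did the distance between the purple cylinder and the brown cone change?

+5.2

Before: roughly 1.6 units apart; after: 6.8. That's 5.2 units further apart.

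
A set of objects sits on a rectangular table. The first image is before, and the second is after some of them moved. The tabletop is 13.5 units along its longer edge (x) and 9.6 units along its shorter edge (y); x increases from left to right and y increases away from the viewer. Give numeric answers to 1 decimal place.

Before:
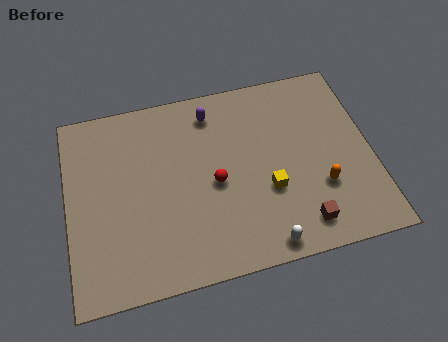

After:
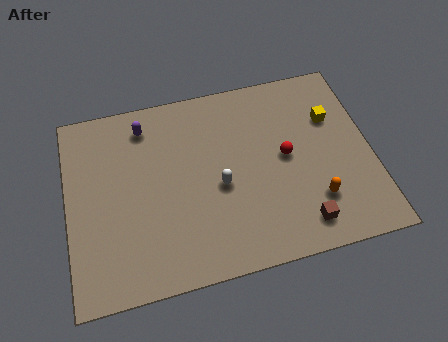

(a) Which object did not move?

the brown cube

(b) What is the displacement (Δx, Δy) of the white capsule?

(-1.7, 3.3)

From the two frames, the white capsule sits at roughly (8.4, 0.9) before and (6.7, 4.2) after.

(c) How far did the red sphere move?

3.3

From (6.5, 4.4) to (9.7, 5.0), the red sphere covered √(3.2² + 0.6²) ≈ 3.3 units.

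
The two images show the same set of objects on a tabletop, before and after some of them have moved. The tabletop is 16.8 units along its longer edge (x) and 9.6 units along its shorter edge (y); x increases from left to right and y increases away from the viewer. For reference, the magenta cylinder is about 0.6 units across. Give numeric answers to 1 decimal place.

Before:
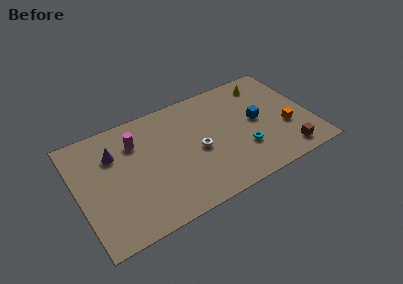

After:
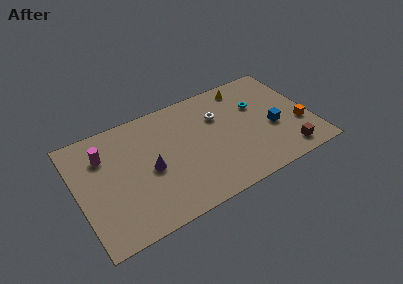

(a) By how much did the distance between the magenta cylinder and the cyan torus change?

+2.7

Before: roughly 8.4 units apart; after: 11.1. That's 2.7 units further apart.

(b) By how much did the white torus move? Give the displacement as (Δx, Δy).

(1.8, 2.2)

The white torus was at about (8.6, 4.4) and moved to about (10.4, 6.6).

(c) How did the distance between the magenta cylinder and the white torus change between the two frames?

+3.3

The distance was about 5.0 in the first image and 8.3 in the second, so they moved 3.3 units further apart.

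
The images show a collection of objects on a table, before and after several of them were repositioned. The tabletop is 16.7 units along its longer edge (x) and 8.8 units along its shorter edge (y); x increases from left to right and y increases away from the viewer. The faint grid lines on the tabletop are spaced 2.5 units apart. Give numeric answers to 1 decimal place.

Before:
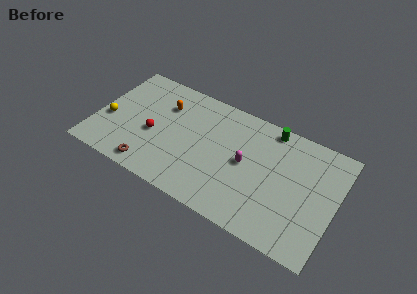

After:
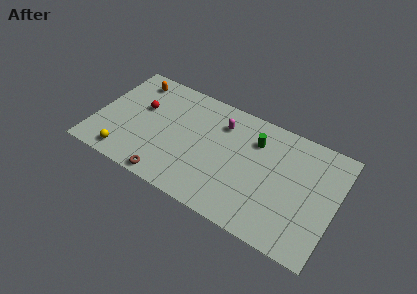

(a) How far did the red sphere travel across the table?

2.0

From (4.1, 3.7) to (3.0, 5.4), the red sphere covered √(1.1² + 1.7²) ≈ 2.0 units.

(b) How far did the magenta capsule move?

3.0

The magenta capsule was near (10.5, 4.5) before and (8.5, 6.7) after, so it travelled √(2.0² + 2.2²) ≈ 3.0 units.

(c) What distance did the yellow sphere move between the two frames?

2.8

The yellow sphere moved from about (0.9, 3.5) to (2.5, 1.2), a distance of √(1.6² + 2.3²) ≈ 2.8.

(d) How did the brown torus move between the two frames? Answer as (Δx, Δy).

(1.3, -0.3)

From the two frames, the brown torus sits at roughly (4.3, 1.1) before and (5.6, 0.8) after.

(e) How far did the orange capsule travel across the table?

2.6

The orange capsule was near (4.5, 6.3) before and (2.1, 7.4) after, so it travelled √(2.4² + 1.1²) ≈ 2.6 units.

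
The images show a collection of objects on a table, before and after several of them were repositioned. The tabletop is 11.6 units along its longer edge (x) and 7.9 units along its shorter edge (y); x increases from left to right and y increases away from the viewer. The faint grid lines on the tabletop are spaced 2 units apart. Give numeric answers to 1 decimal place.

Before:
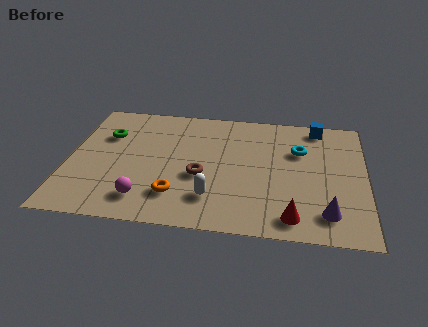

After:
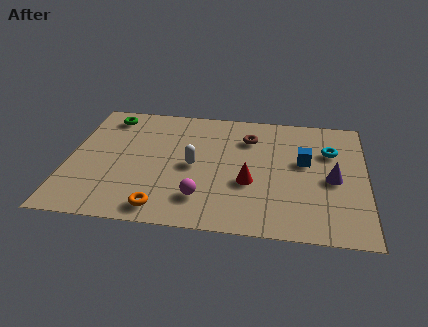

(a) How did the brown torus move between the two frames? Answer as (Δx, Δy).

(1.8, 2.7)

From the two frames, the brown torus sits at roughly (5.2, 3.2) before and (7.0, 5.9) after.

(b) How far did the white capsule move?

2.1

The white capsule moved from about (5.7, 1.9) to (4.9, 3.8), a distance of √(0.8² + 1.9²) ≈ 2.1.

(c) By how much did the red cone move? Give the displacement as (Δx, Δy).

(-1.7, 1.9)

The red cone started near (8.8, 1.1) and ended near (7.1, 3.0).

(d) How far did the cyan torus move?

1.2

The cyan torus moved from about (9.0, 5.3) to (10.2, 5.4), a distance of √(1.2² + 0.1²) ≈ 1.2.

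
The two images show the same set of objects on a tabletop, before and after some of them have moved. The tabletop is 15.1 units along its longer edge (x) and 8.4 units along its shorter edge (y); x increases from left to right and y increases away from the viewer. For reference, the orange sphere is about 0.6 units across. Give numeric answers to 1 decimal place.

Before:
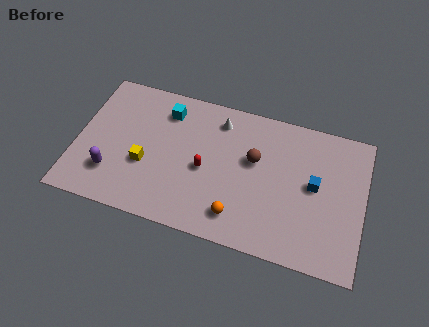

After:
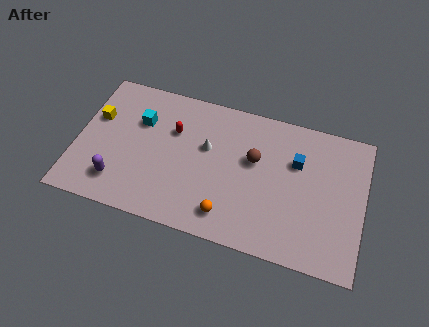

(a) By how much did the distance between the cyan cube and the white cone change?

+0.8

They were about 2.8 units apart before and 3.6 after — 0.8 units further apart.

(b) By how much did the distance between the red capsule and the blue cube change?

+0.8

They were about 5.7 units apart before and 6.5 after — 0.8 units further apart.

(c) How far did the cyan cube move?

1.6

From (4.5, 6.7) to (3.2, 5.7), the cyan cube covered √(1.3² + 1.0²) ≈ 1.6 units.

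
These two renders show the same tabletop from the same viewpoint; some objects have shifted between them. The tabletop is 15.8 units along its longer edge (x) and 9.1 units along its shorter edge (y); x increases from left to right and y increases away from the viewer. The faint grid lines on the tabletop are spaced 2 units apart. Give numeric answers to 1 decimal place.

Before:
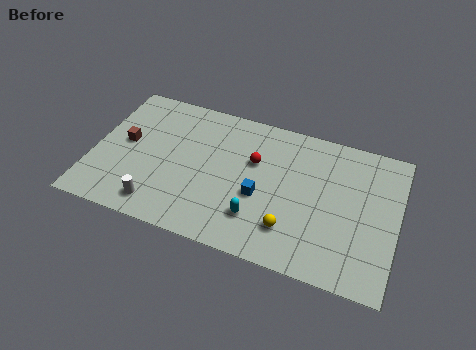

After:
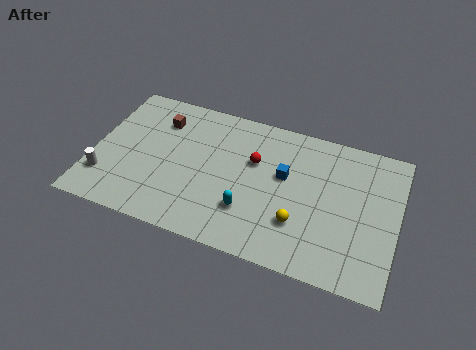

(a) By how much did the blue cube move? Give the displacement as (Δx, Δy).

(1.1, 1.7)

From the two frames, the blue cube sits at roughly (8.8, 3.7) before and (9.9, 5.4) after.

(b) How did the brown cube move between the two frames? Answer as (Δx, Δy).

(1.6, 2.0)

The brown cube was at about (1.6, 4.9) and moved to about (3.2, 6.9).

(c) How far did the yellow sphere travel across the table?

0.6

The yellow sphere moved from about (10.5, 2.2) to (10.9, 2.7), a distance of √(0.4² + 0.5²) ≈ 0.6.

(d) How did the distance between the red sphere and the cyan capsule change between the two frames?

-0.3

The distance was about 3.5 in the first image and 3.2 in the second, so they moved 0.3 units closer together.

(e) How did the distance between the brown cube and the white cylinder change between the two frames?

+1.1

Before: roughly 4.1 units apart; after: 5.2. That's 1.1 units further apart.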